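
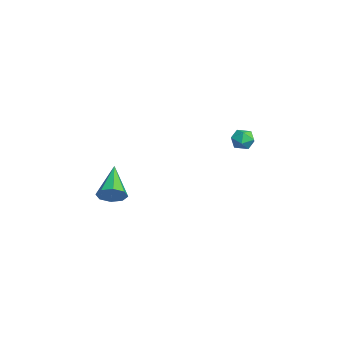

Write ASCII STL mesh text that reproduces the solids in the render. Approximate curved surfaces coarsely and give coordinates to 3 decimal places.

solid 
facet normal 0.816 -0.194 -0.545
outer loop
vertex 4.057 -2.522 -2.579
vertex 3.655 -3.066 -2.987
vertex 3.786 -2.291 -3.067
endloop
endfacet
facet normal 0.080 0.917 0.390
outer loop
vertex 4.057 -2.522 -2.579
vertex 3.786 -2.291 -3.067
vertex 1.925 -2.654 -1.833
endloop
endfacet
facet normal 0.816 -0.194 -0.545
outer loop
vertex 3.786 -2.291 -3.067
vertex 3.655 -3.066 -2.987
vertex 3.438 -2.514 -3.509
endloop
endfacet
facet normal -0.321 0.923 -0.213
outer loop
vertex 3.786 -2.291 -3.067
vertex 3.438 -2.514 -3.509
vertex 1.925 -2.654 -1.833
endloop
endfacet
facet normal 0.817 -0.193 -0.544
outer loop
vertex 3.438 -2.514 -3.509
vertex 3.655 -3.066 -2.987
vertex 3.218 -3.061 -3.645
endloop
endfacet
facet normal -0.690 0.423 -0.587
outer loop
vertex 3.438 -2.514 -3.509
vertex 3.218 -3.061 -3.645
vertex 1.925 -2.654 -1.833
endloop
endfacet
facet normal 0.817 -0.194 -0.544
outer loop
vertex 3.218 -3.061 -3.645
vertex 3.655 -3.066 -2.987
vertex 3.254 -3.61 -3.395
endloop
endfacet
facet normal -0.809 -0.287 -0.513
outer loop
vertex 3.218 -3.061 -3.645
vertex 3.254 -3.61 -3.395
vertex 1.925 -2.654 -1.833
endloop
endfacet
facet normal 0.816 -0.194 -0.544
outer loop
vertex 3.254 -3.61 -3.395
vertex 3.655 -3.066 -2.987
vertex 3.525 -3.841 -2.906
endloop
endfacet
facet normal -0.611 -0.791 -0.035
outer loop
vertex 3.254 -3.61 -3.395
vertex 3.525 -3.841 -2.906
vertex 1.925 -2.654 -1.833
endloop
endfacet
facet normal 0.816 -0.194 -0.544
outer loop
vertex 3.525 -3.841 -2.906
vertex 3.655 -3.066 -2.987
vertex 3.872 -3.618 -2.465
endloop
endfacet
facet normal -0.210 -0.796 0.568
outer loop
vertex 3.525 -3.841 -2.906
vertex 3.872 -3.618 -2.465
vertex 1.925 -2.654 -1.833
endloop
endfacet
facet normal 0.816 -0.194 -0.545
outer loop
vertex 3.872 -3.618 -2.465
vertex 3.655 -3.066 -2.987
vertex 4.093 -3.071 -2.329
endloop
endfacet
facet normal 0.158 -0.298 0.941
outer loop
vertex 3.872 -3.618 -2.465
vertex 4.093 -3.071 -2.329
vertex 1.925 -2.654 -1.833
endloop
endfacet
facet normal 0.816 -0.194 -0.545
outer loop
vertex 4.093 -3.071 -2.329
vertex 3.655 -3.066 -2.987
vertex 4.057 -2.522 -2.579
endloop
endfacet
facet normal 0.278 0.413 0.867
outer loop
vertex 4.093 -3.071 -2.329
vertex 4.057 -2.522 -2.579
vertex 1.925 -2.654 -1.833
endloop
endfacet
facet normal 0.460 0.805 -0.376
outer loop
vertex 2.469 3.963 -0.987
vertex 1.966 4.376 -0.718
vertex 2.54 4.226 -0.337
endloop
endfacet
facet normal 0.931 0.290 -0.219
outer loop
vertex 2.469 3.963 -0.987
vertex 2.54 4.226 -0.337
vertex 2.718 3.557 -0.467
endloop
endfacet
facet normal 0.753 -0.293 -0.589
outer loop
vertex 2.469 3.963 -0.987
vertex 2.718 3.557 -0.467
vertex 2.255 3.294 -0.928
endloop
endfacet
facet normal 0.172 -0.141 -0.975
outer loop
vertex 2.469 3.963 -0.987
vertex 2.255 3.294 -0.928
vertex 1.79 3.8 -1.083
endloop
endfacet
facet normal -0.010 0.537 -0.843
outer loop
vertex 2.469 3.963 -0.987
vertex 1.79 3.8 -1.083
vertex 1.966 4.376 -0.718
endloop
endfacet
facet normal 0.869 0.139 0.474
outer loop
vertex 2.718 3.557 -0.467
vertex 2.54 4.226 -0.337
vertex 2.37 3.72 0.123
endloop
endfacet
facet normal 0.106 0.969 0.221
outer loop
vertex 2.54 4.226 -0.337
vertex 1.966 4.376 -0.718
vertex 1.905 4.226 -0.032
endloop
endfacet
facet normal -0.653 0.538 -0.534
outer loop
vertex 1.966 4.376 -0.718
vertex 1.79 3.8 -1.083
vertex 1.442 3.963 -0.493
endloop
endfacet
facet normal -0.359 -0.559 -0.747
outer loop
vertex 1.79 3.8 -1.083
vertex 2.255 3.294 -0.928
vertex 1.62 3.294 -0.623
endloop
endfacet
facet normal 0.581 -0.805 -0.124
outer loop
vertex 2.255 3.294 -0.928
vertex 2.718 3.557 -0.467
vertex 2.194 3.144 -0.242
endloop
endfacet
facet normal -0.172 0.141 0.975
outer loop
vertex 1.691 3.557 0.027
vertex 2.37 3.72 0.123
vertex 1.905 4.226 -0.032
endloop
endfacet
facet normal -0.753 0.293 0.589
outer loop
vertex 1.691 3.557 0.027
vertex 1.905 4.226 -0.032
vertex 1.442 3.963 -0.493
endloop
endfacet
facet normal -0.931 -0.290 0.219
outer loop
vertex 1.691 3.557 0.027
vertex 1.442 3.963 -0.493
vertex 1.62 3.294 -0.623
endloop
endfacet
facet normal -0.460 -0.805 0.376
outer loop
vertex 1.691 3.557 0.027
vertex 1.62 3.294 -0.623
vertex 2.194 3.144 -0.242
endloop
endfacet
facet normal 0.010 -0.537 0.843
outer loop
vertex 1.691 3.557 0.027
vertex 2.194 3.144 -0.242
vertex 2.37 3.72 0.123
endloop
endfacet
facet normal 0.359 0.559 0.747
outer loop
vertex 1.905 4.226 -0.032
vertex 2.37 3.72 0.123
vertex 2.54 4.226 -0.337
endloop
endfacet
facet normal -0.581 0.805 0.124
outer loop
vertex 1.442 3.963 -0.493
vertex 1.905 4.226 -0.032
vertex 1.966 4.376 -0.718
endloop
endfacet
facet normal -0.869 -0.139 -0.474
outer loop
vertex 1.62 3.294 -0.623
vertex 1.442 3.963 -0.493
vertex 1.79 3.8 -1.083
endloop
endfacet
facet normal -0.106 -0.969 -0.221
outer loop
vertex 2.194 3.144 -0.242
vertex 1.62 3.294 -0.623
vertex 2.255 3.294 -0.928
endloop
endfacet
facet normal 0.653 -0.538 0.534
outer loop
vertex 2.37 3.72 0.123
vertex 2.194 3.144 -0.242
vertex 2.718 3.557 -0.467
endloop
endfacet

endsolid


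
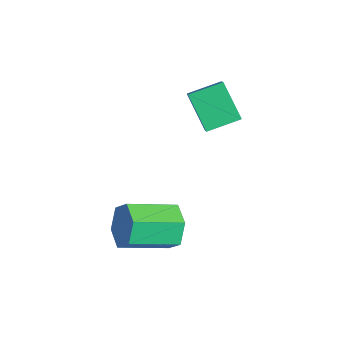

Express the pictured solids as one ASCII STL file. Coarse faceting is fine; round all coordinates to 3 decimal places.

solid 
facet normal 0.162 0.925 -0.343
outer loop
vertex 4.253 0.208 -0.9
vertex 3.924 0.549 -0.135
vertex 4.803 0.369 -0.206
endloop
endfacet
facet normal 0.775 -0.334 -0.537
outer loop
vertex 4.253 0.208 -0.9
vertex 4.803 0.369 -0.206
vertex 3.946 -1.55 -0.25
endloop
endfacet
facet normal 0.776 -0.334 -0.535
outer loop
vertex 3.946 -1.55 -0.25
vertex 4.803 0.369 -0.206
vertex 4.495 -1.389 0.445
endloop
endfacet
facet normal -0.162 -0.925 0.343
outer loop
vertex 3.946 -1.55 -0.25
vertex 4.495 -1.389 0.445
vertex 3.616 -1.209 0.515
endloop
endfacet
facet normal 0.162 0.925 -0.343
outer loop
vertex 4.803 0.369 -0.206
vertex 3.924 0.549 -0.135
vertex 4.473 0.71 0.559
endloop
endfacet
facet normal 0.916 -0.012 0.401
outer loop
vertex 4.803 0.369 -0.206
vertex 4.473 0.71 0.559
vertex 4.495 -1.389 0.445
endloop
endfacet
facet normal 0.917 -0.012 0.400
outer loop
vertex 4.495 -1.389 0.445
vertex 4.473 0.71 0.559
vertex 4.166 -1.048 1.21
endloop
endfacet
facet normal -0.162 -0.925 0.343
outer loop
vertex 4.495 -1.389 0.445
vertex 4.166 -1.048 1.21
vertex 3.616 -1.209 0.515
endloop
endfacet
facet normal 0.162 0.925 -0.343
outer loop
vertex 4.473 0.71 0.559
vertex 3.924 0.549 -0.135
vertex 3.594 0.89 0.63
endloop
endfacet
facet normal 0.142 0.322 0.936
outer loop
vertex 4.473 0.71 0.559
vertex 3.594 0.89 0.63
vertex 4.166 -1.048 1.21
endloop
endfacet
facet normal 0.140 0.322 0.936
outer loop
vertex 4.166 -1.048 1.21
vertex 3.594 0.89 0.63
vertex 3.287 -0.868 1.28
endloop
endfacet
facet normal -0.162 -0.925 0.343
outer loop
vertex 4.166 -1.048 1.21
vertex 3.287 -0.868 1.28
vertex 3.616 -1.209 0.515
endloop
endfacet
facet normal 0.162 0.925 -0.343
outer loop
vertex 3.594 0.89 0.63
vertex 3.924 0.549 -0.135
vertex 3.045 0.729 -0.065
endloop
endfacet
facet normal -0.776 0.334 0.536
outer loop
vertex 3.594 0.89 0.63
vertex 3.045 0.729 -0.065
vertex 3.287 -0.868 1.28
endloop
endfacet
facet normal -0.775 0.334 0.536
outer loop
vertex 3.287 -0.868 1.28
vertex 3.045 0.729 -0.065
vertex 2.737 -1.029 0.586
endloop
endfacet
facet normal -0.162 -0.925 0.343
outer loop
vertex 3.287 -0.868 1.28
vertex 2.737 -1.029 0.586
vertex 3.616 -1.209 0.515
endloop
endfacet
facet normal 0.162 0.925 -0.343
outer loop
vertex 3.045 0.729 -0.065
vertex 3.924 0.549 -0.135
vertex 3.374 0.388 -0.83
endloop
endfacet
facet normal -0.917 0.013 -0.400
outer loop
vertex 3.045 0.729 -0.065
vertex 3.374 0.388 -0.83
vertex 2.737 -1.029 0.586
endloop
endfacet
facet normal -0.916 0.012 -0.400
outer loop
vertex 2.737 -1.029 0.586
vertex 3.374 0.388 -0.83
vertex 3.067 -1.37 -0.179
endloop
endfacet
facet normal -0.162 -0.925 0.343
outer loop
vertex 2.737 -1.029 0.586
vertex 3.067 -1.37 -0.179
vertex 3.616 -1.209 0.515
endloop
endfacet
facet normal 0.162 0.925 -0.343
outer loop
vertex 3.374 0.388 -0.83
vertex 3.924 0.549 -0.135
vertex 4.253 0.208 -0.9
endloop
endfacet
facet normal -0.141 -0.322 -0.936
outer loop
vertex 3.374 0.388 -0.83
vertex 4.253 0.208 -0.9
vertex 3.067 -1.37 -0.179
endloop
endfacet
facet normal -0.141 -0.321 -0.936
outer loop
vertex 3.067 -1.37 -0.179
vertex 4.253 0.208 -0.9
vertex 3.946 -1.55 -0.25
endloop
endfacet
facet normal -0.162 -0.925 0.343
outer loop
vertex 3.067 -1.37 -0.179
vertex 3.946 -1.55 -0.25
vertex 3.616 -1.209 0.515
endloop
endfacet
facet normal -0.724 -0.064 0.687
outer loop
vertex 1.291 2.454 4.051
vertex 1.507 3.69 4.393
vertex 0.555 2.788 3.306
endloop
endfacet
facet normal -0.166 -0.951 -0.263
outer loop
vertex 1.713 2.89 2.207
vertex 1.291 2.454 4.051
vertex 0.555 2.788 3.306
endloop
endfacet
facet normal -0.724 -0.064 0.687
outer loop
vertex 0.555 2.788 3.306
vertex 1.507 3.69 4.393
vertex 0.77 4.024 3.648
endloop
endfacet
facet normal -0.670 0.304 -0.678
outer loop
vertex 0.77 4.024 3.648
vertex 1.713 2.89 2.207
vertex 0.555 2.788 3.306
endloop
endfacet
facet normal 0.670 -0.304 0.677
outer loop
vertex 1.291 2.454 4.051
vertex 2.665 3.792 3.294
vertex 1.507 3.69 4.393
endloop
endfacet
facet normal -0.165 -0.951 -0.263
outer loop
vertex 2.45 2.556 2.952
vertex 1.291 2.454 4.051
vertex 1.713 2.89 2.207
endloop
endfacet
facet normal 0.669 -0.304 0.678
outer loop
vertex 2.45 2.556 2.952
vertex 2.665 3.792 3.294
vertex 1.291 2.454 4.051
endloop
endfacet
facet normal 0.165 0.951 0.263
outer loop
vertex 1.507 3.69 4.393
vertex 2.665 3.792 3.294
vertex 0.77 4.024 3.648
endloop
endfacet
facet normal -0.669 0.304 -0.678
outer loop
vertex 1.929 4.126 2.549
vertex 1.713 2.89 2.207
vertex 0.77 4.024 3.648
endloop
endfacet
facet normal 0.165 0.951 0.263
outer loop
vertex 0.77 4.024 3.648
vertex 2.665 3.792 3.294
vertex 1.929 4.126 2.549
endloop
endfacet
facet normal 0.724 0.064 -0.687
outer loop
vertex 1.929 4.126 2.549
vertex 2.45 2.556 2.952
vertex 1.713 2.89 2.207
endloop
endfacet
facet normal 0.724 0.064 -0.687
outer loop
vertex 2.665 3.792 3.294
vertex 2.45 2.556 2.952
vertex 1.929 4.126 2.549
endloop
endfacet

endsolid


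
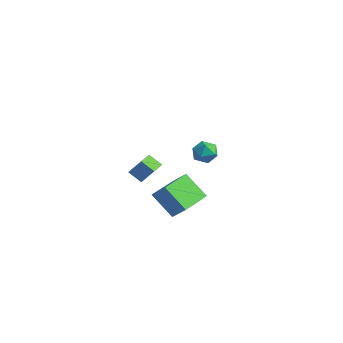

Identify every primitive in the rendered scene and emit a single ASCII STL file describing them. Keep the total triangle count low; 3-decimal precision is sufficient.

solid 
facet normal -0.507 -0.317 -0.801
outer loop
vertex 2.414 -4.509 0.032
vertex 1.974 -3.625 -0.039
vertex 3.064 -4.227 -0.491
endloop
endfacet
facet normal 0.445 -0.893 0.072
outer loop
vertex 3.626 -3.875 0.399
vertex 2.414 -4.509 0.032
vertex 3.064 -4.227 -0.491
endloop
endfacet
facet normal -0.507 -0.317 -0.802
outer loop
vertex 3.064 -4.227 -0.491
vertex 1.974 -3.625 -0.039
vertex 2.623 -3.343 -0.561
endloop
endfacet
facet normal 0.738 0.321 -0.593
outer loop
vertex 2.623 -3.343 -0.561
vertex 3.626 -3.875 0.399
vertex 3.064 -4.227 -0.491
endloop
endfacet
facet normal -0.739 -0.320 0.593
outer loop
vertex 2.414 -4.509 0.032
vertex 2.536 -3.273 0.851
vertex 1.974 -3.625 -0.039
endloop
endfacet
facet normal 0.445 -0.893 0.071
outer loop
vertex 2.977 -4.157 0.921
vertex 2.414 -4.509 0.032
vertex 3.626 -3.875 0.399
endloop
endfacet
facet normal -0.738 -0.321 0.594
outer loop
vertex 2.977 -4.157 0.921
vertex 2.536 -3.273 0.851
vertex 2.414 -4.509 0.032
endloop
endfacet
facet normal -0.445 0.892 -0.072
outer loop
vertex 1.974 -3.625 -0.039
vertex 2.536 -3.273 0.851
vertex 2.623 -3.343 -0.561
endloop
endfacet
facet normal 0.738 0.320 -0.594
outer loop
vertex 3.186 -2.991 0.328
vertex 3.626 -3.875 0.399
vertex 2.623 -3.343 -0.561
endloop
endfacet
facet normal -0.445 0.893 -0.072
outer loop
vertex 2.623 -3.343 -0.561
vertex 2.536 -3.273 0.851
vertex 3.186 -2.991 0.328
endloop
endfacet
facet normal 0.507 0.317 0.802
outer loop
vertex 3.186 -2.991 0.328
vertex 2.977 -4.157 0.921
vertex 3.626 -3.875 0.399
endloop
endfacet
facet normal 0.507 0.317 0.801
outer loop
vertex 2.536 -3.273 0.851
vertex 2.977 -4.157 0.921
vertex 3.186 -2.991 0.328
endloop
endfacet
facet normal 0.098 0.995 0.014
outer loop
vertex -0.508 4.095 -3.366
vertex -1.259 4.165 -3.073
vertex -0.632 4.096 -2.566
endloop
endfacet
facet normal 0.729 0.675 0.112
outer loop
vertex -0.508 4.095 -3.366
vertex -0.632 4.096 -2.566
vertex -0.102 3.578 -2.893
endloop
endfacet
facet normal 0.854 0.256 -0.453
outer loop
vertex -0.508 4.095 -3.366
vertex -0.102 3.578 -2.893
vertex -0.402 3.327 -3.601
endloop
endfacet
facet normal 0.302 0.317 -0.899
outer loop
vertex -0.508 4.095 -3.366
vertex -0.402 3.327 -3.601
vertex -1.117 3.69 -3.713
endloop
endfacet
facet normal -0.166 0.774 -0.611
outer loop
vertex -0.508 4.095 -3.366
vertex -1.117 3.69 -3.713
vertex -1.259 4.165 -3.073
endloop
endfacet
facet normal 0.677 0.258 0.689
outer loop
vertex -0.102 3.578 -2.893
vertex -0.632 4.096 -2.566
vertex -0.603 3.33 -2.307
endloop
endfacet
facet normal -0.343 0.776 0.529
outer loop
vertex -0.632 4.096 -2.566
vertex -1.259 4.165 -3.073
vertex -1.318 3.693 -2.419
endloop
endfacet
facet normal -0.770 0.418 -0.481
outer loop
vertex -1.259 4.165 -3.073
vertex -1.117 3.69 -3.713
vertex -1.618 3.442 -3.127
endloop
endfacet
facet normal -0.015 -0.321 -0.947
outer loop
vertex -1.117 3.69 -3.713
vertex -0.402 3.327 -3.601
vertex -1.088 2.924 -3.454
endloop
endfacet
facet normal 0.880 -0.420 -0.224
outer loop
vertex -0.402 3.327 -3.601
vertex -0.102 3.578 -2.893
vertex -0.461 2.855 -2.947
endloop
endfacet
facet normal -0.302 -0.317 0.899
outer loop
vertex -1.212 2.925 -2.654
vertex -0.603 3.33 -2.307
vertex -1.318 3.693 -2.419
endloop
endfacet
facet normal -0.854 -0.256 0.453
outer loop
vertex -1.212 2.925 -2.654
vertex -1.318 3.693 -2.419
vertex -1.618 3.442 -3.127
endloop
endfacet
facet normal -0.729 -0.675 -0.112
outer loop
vertex -1.212 2.925 -2.654
vertex -1.618 3.442 -3.127
vertex -1.088 2.924 -3.454
endloop
endfacet
facet normal -0.098 -0.995 -0.014
outer loop
vertex -1.212 2.925 -2.654
vertex -1.088 2.924 -3.454
vertex -0.461 2.855 -2.947
endloop
endfacet
facet normal 0.166 -0.774 0.611
outer loop
vertex -1.212 2.925 -2.654
vertex -0.461 2.855 -2.947
vertex -0.603 3.33 -2.307
endloop
endfacet
facet normal 0.015 0.321 0.947
outer loop
vertex -1.318 3.693 -2.419
vertex -0.603 3.33 -2.307
vertex -0.632 4.096 -2.566
endloop
endfacet
facet normal -0.880 0.420 0.224
outer loop
vertex -1.618 3.442 -3.127
vertex -1.318 3.693 -2.419
vertex -1.259 4.165 -3.073
endloop
endfacet
facet normal -0.677 -0.258 -0.689
outer loop
vertex -1.088 2.924 -3.454
vertex -1.618 3.442 -3.127
vertex -1.117 3.69 -3.713
endloop
endfacet
facet normal 0.343 -0.776 -0.529
outer loop
vertex -0.461 2.855 -2.947
vertex -1.088 2.924 -3.454
vertex -0.402 3.327 -3.601
endloop
endfacet
facet normal 0.770 -0.418 0.481
outer loop
vertex -0.603 3.33 -2.307
vertex -0.461 2.855 -2.947
vertex -0.102 3.578 -2.893
endloop
endfacet
facet normal -0.690 -0.142 -0.710
outer loop
vertex 0.828 -1.683 -3.483
vertex 0.374 0.161 -3.411
vertex 2.044 -1.334 -4.735
endloop
endfacet
facet normal 0.239 -0.970 -0.038
outer loop
vertex 2.886 -1.161 -3.869
vertex 0.828 -1.683 -3.483
vertex 2.044 -1.334 -4.735
endloop
endfacet
facet normal -0.690 -0.142 -0.710
outer loop
vertex 2.044 -1.334 -4.735
vertex 0.374 0.161 -3.411
vertex 1.59 0.509 -4.663
endloop
endfacet
facet normal 0.683 0.196 -0.703
outer loop
vertex 1.59 0.509 -4.663
vertex 2.886 -1.161 -3.869
vertex 2.044 -1.334 -4.735
endloop
endfacet
facet normal -0.683 -0.196 0.703
outer loop
vertex 0.828 -1.683 -3.483
vertex 1.216 0.334 -2.545
vertex 0.374 0.161 -3.411
endloop
endfacet
facet normal 0.239 -0.970 -0.037
outer loop
vertex 1.67 -1.509 -2.617
vertex 0.828 -1.683 -3.483
vertex 2.886 -1.161 -3.869
endloop
endfacet
facet normal -0.683 -0.196 0.704
outer loop
vertex 1.67 -1.509 -2.617
vertex 1.216 0.334 -2.545
vertex 0.828 -1.683 -3.483
endloop
endfacet
facet normal -0.239 0.970 0.038
outer loop
vertex 0.374 0.161 -3.411
vertex 1.216 0.334 -2.545
vertex 1.59 0.509 -4.663
endloop
endfacet
facet normal 0.683 0.196 -0.704
outer loop
vertex 2.432 0.683 -3.797
vertex 2.886 -1.161 -3.869
vertex 1.59 0.509 -4.663
endloop
endfacet
facet normal -0.239 0.970 0.038
outer loop
vertex 1.59 0.509 -4.663
vertex 1.216 0.334 -2.545
vertex 2.432 0.683 -3.797
endloop
endfacet
facet normal 0.690 0.142 0.710
outer loop
vertex 2.432 0.683 -3.797
vertex 1.67 -1.509 -2.617
vertex 2.886 -1.161 -3.869
endloop
endfacet
facet normal 0.690 0.142 0.710
outer loop
vertex 1.216 0.334 -2.545
vertex 1.67 -1.509 -2.617
vertex 2.432 0.683 -3.797
endloop
endfacet

endsolid


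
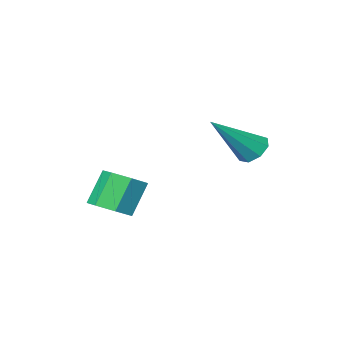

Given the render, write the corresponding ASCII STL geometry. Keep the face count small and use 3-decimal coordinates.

solid 
facet normal 0.476 0.125 -0.870
outer loop
vertex 2.439 0.877 -3.188
vertex 1.765 0.641 -3.591
vertex 1.986 1.397 -3.361
endloop
endfacet
facet normal 0.606 0.670 0.428
outer loop
vertex 2.439 0.877 -3.188
vertex 1.986 1.397 -3.361
vertex 1.749 0.694 -1.926
endloop
endfacet
facet normal 0.605 0.671 0.429
outer loop
vertex 1.749 0.694 -1.926
vertex 1.986 1.397 -3.361
vertex 1.295 1.214 -2.099
endloop
endfacet
facet normal -0.476 -0.126 0.870
outer loop
vertex 1.749 0.694 -1.926
vertex 1.295 1.214 -2.099
vertex 1.075 0.459 -2.329
endloop
endfacet
facet normal 0.476 0.126 -0.870
outer loop
vertex 1.986 1.397 -3.361
vertex 1.765 0.641 -3.591
vertex 1.366 1.348 -3.707
endloop
endfacet
facet normal -0.121 0.990 0.077
outer loop
vertex 1.986 1.397 -3.361
vertex 1.366 1.348 -3.707
vertex 1.295 1.214 -2.099
endloop
endfacet
facet normal -0.121 0.990 0.077
outer loop
vertex 1.295 1.214 -2.099
vertex 1.366 1.348 -3.707
vertex 0.675 1.165 -2.445
endloop
endfacet
facet normal -0.476 -0.127 0.870
outer loop
vertex 1.295 1.214 -2.099
vertex 0.675 1.165 -2.445
vertex 1.075 0.459 -2.329
endloop
endfacet
facet normal 0.477 0.126 -0.870
outer loop
vertex 1.366 1.348 -3.707
vertex 1.765 0.641 -3.591
vertex 1.047 0.767 -3.966
endloop
endfacet
facet normal -0.756 0.563 -0.332
outer loop
vertex 1.366 1.348 -3.707
vertex 1.047 0.767 -3.966
vertex 0.675 1.165 -2.445
endloop
endfacet
facet normal -0.756 0.563 -0.332
outer loop
vertex 0.675 1.165 -2.445
vertex 1.047 0.767 -3.966
vertex 0.356 0.584 -2.704
endloop
endfacet
facet normal -0.476 -0.127 0.870
outer loop
vertex 0.675 1.165 -2.445
vertex 0.356 0.584 -2.704
vertex 1.075 0.459 -2.329
endloop
endfacet
facet normal 0.477 0.126 -0.870
outer loop
vertex 1.047 0.767 -3.966
vertex 1.765 0.641 -3.591
vertex 1.269 0.091 -3.942
endloop
endfacet
facet normal -0.822 -0.287 -0.492
outer loop
vertex 1.047 0.767 -3.966
vertex 1.269 0.091 -3.942
vertex 0.356 0.584 -2.704
endloop
endfacet
facet normal -0.822 -0.287 -0.492
outer loop
vertex 0.356 0.584 -2.704
vertex 1.269 0.091 -3.942
vertex 0.578 -0.091 -2.681
endloop
endfacet
facet normal -0.476 -0.127 0.870
outer loop
vertex 0.356 0.584 -2.704
vertex 0.578 -0.091 -2.681
vertex 1.075 0.459 -2.329
endloop
endfacet
facet normal 0.476 0.126 -0.870
outer loop
vertex 1.269 0.091 -3.942
vertex 1.765 0.641 -3.591
vertex 1.865 -0.17 -3.654
endloop
endfacet
facet normal -0.268 -0.922 -0.280
outer loop
vertex 1.269 0.091 -3.942
vertex 1.865 -0.17 -3.654
vertex 0.578 -0.091 -2.681
endloop
endfacet
facet normal -0.269 -0.921 -0.281
outer loop
vertex 0.578 -0.091 -2.681
vertex 1.865 -0.17 -3.654
vertex 1.174 -0.353 -2.392
endloop
endfacet
facet normal -0.477 -0.126 0.870
outer loop
vertex 0.578 -0.091 -2.681
vertex 1.174 -0.353 -2.392
vertex 1.075 0.459 -2.329
endloop
endfacet
facet normal 0.476 0.126 -0.870
outer loop
vertex 1.865 -0.17 -3.654
vertex 1.765 0.641 -3.591
vertex 2.386 0.179 -3.318
endloop
endfacet
facet normal 0.486 -0.862 0.141
outer loop
vertex 1.865 -0.17 -3.654
vertex 2.386 0.179 -3.318
vertex 1.174 -0.353 -2.392
endloop
endfacet
facet normal 0.487 -0.862 0.143
outer loop
vertex 1.174 -0.353 -2.392
vertex 2.386 0.179 -3.318
vertex 1.695 -0.003 -2.057
endloop
endfacet
facet normal -0.476 -0.126 0.871
outer loop
vertex 1.174 -0.353 -2.392
vertex 1.695 -0.003 -2.057
vertex 1.075 0.459 -2.329
endloop
endfacet
facet normal 0.476 0.126 -0.870
outer loop
vertex 2.386 0.179 -3.318
vertex 1.765 0.641 -3.591
vertex 2.439 0.877 -3.188
endloop
endfacet
facet normal 0.876 -0.152 0.458
outer loop
vertex 2.386 0.179 -3.318
vertex 2.439 0.877 -3.188
vertex 1.695 -0.003 -2.057
endloop
endfacet
facet normal 0.876 -0.154 0.457
outer loop
vertex 1.695 -0.003 -2.057
vertex 2.439 0.877 -3.188
vertex 1.749 0.694 -1.926
endloop
endfacet
facet normal -0.476 -0.127 0.870
outer loop
vertex 1.695 -0.003 -2.057
vertex 1.749 0.694 -1.926
vertex 1.075 0.459 -2.329
endloop
endfacet
facet normal -0.734 0.066 -0.675
outer loop
vertex -2.123 2.238 -1.614
vertex -2.548 2.4 -1.136
vertex -2.148 2.737 -1.538
endloop
endfacet
facet normal 0.854 0.120 -0.507
outer loop
vertex -2.123 2.238 -1.614
vertex -2.148 2.737 -1.538
vertex -0.992 2.26 0.296
endloop
endfacet
facet normal -0.734 0.065 -0.676
outer loop
vertex -2.148 2.737 -1.538
vertex -2.548 2.4 -1.136
vertex -2.408 3.038 -1.227
endloop
endfacet
facet normal 0.629 0.751 -0.201
outer loop
vertex -2.148 2.737 -1.538
vertex -2.408 3.038 -1.227
vertex -0.992 2.26 0.296
endloop
endfacet
facet normal -0.735 0.065 -0.675
outer loop
vertex -2.408 3.038 -1.227
vertex -2.548 2.4 -1.136
vertex -2.75 2.965 -0.862
endloop
endfacet
facet normal 0.155 0.931 0.331
outer loop
vertex -2.408 3.038 -1.227
vertex -2.75 2.965 -0.862
vertex -0.992 2.26 0.296
endloop
endfacet
facet normal -0.734 0.066 -0.676
outer loop
vertex -2.75 2.965 -0.862
vertex -2.548 2.4 -1.136
vertex -2.974 2.561 -0.658
endloop
endfacet
facet normal -0.291 0.555 0.779
outer loop
vertex -2.75 2.965 -0.862
vertex -2.974 2.561 -0.658
vertex -0.992 2.26 0.296
endloop
endfacet
facet normal -0.734 0.065 -0.676
outer loop
vertex -2.974 2.561 -0.658
vertex -2.548 2.4 -1.136
vertex -2.948 2.062 -0.734
endloop
endfacet
facet normal -0.448 -0.157 0.880
outer loop
vertex -2.974 2.561 -0.658
vertex -2.948 2.062 -0.734
vertex -0.992 2.26 0.296
endloop
endfacet
facet normal -0.735 0.067 -0.675
outer loop
vertex -2.948 2.062 -0.734
vertex -2.548 2.4 -1.136
vertex -2.689 1.761 -1.046
endloop
endfacet
facet normal -0.223 -0.787 0.575
outer loop
vertex -2.948 2.062 -0.734
vertex -2.689 1.761 -1.046
vertex -0.992 2.26 0.296
endloop
endfacet
facet normal -0.734 0.067 -0.676
outer loop
vertex -2.689 1.761 -1.046
vertex -2.548 2.4 -1.136
vertex -2.347 1.834 -1.41
endloop
endfacet
facet normal 0.251 -0.967 0.042
outer loop
vertex -2.689 1.761 -1.046
vertex -2.347 1.834 -1.41
vertex -0.992 2.26 0.296
endloop
endfacet
facet normal -0.734 0.066 -0.675
outer loop
vertex -2.347 1.834 -1.41
vertex -2.548 2.4 -1.136
vertex -2.123 2.238 -1.614
endloop
endfacet
facet normal 0.697 -0.591 -0.406
outer loop
vertex -2.347 1.834 -1.41
vertex -2.123 2.238 -1.614
vertex -0.992 2.26 0.296
endloop
endfacet

endsolid


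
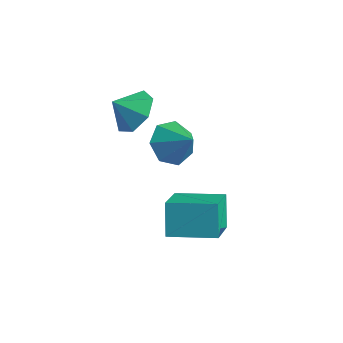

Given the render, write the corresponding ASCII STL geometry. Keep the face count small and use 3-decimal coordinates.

solid 
facet normal -0.835 -0.539 -0.109
outer loop
vertex 3.374 -1.171 -2.855
vertex 2.856 -0.601 -1.699
vertex 2.627 0.19 -3.861
endloop
endfacet
facet normal 0.373 -0.410 -0.832
outer loop
vertex 4.164 1.181 -3.661
vertex 3.374 -1.171 -2.855
vertex 2.627 0.19 -3.861
endloop
endfacet
facet normal -0.835 -0.539 -0.109
outer loop
vertex 2.627 0.19 -3.861
vertex 2.856 -0.601 -1.699
vertex 2.109 0.76 -2.705
endloop
endfacet
facet normal -0.404 0.736 -0.544
outer loop
vertex 2.109 0.76 -2.705
vertex 4.164 1.181 -3.661
vertex 2.627 0.19 -3.861
endloop
endfacet
facet normal 0.404 -0.736 0.544
outer loop
vertex 3.374 -1.171 -2.855
vertex 4.393 0.39 -1.499
vertex 2.856 -0.601 -1.699
endloop
endfacet
facet normal 0.373 -0.410 -0.832
outer loop
vertex 4.911 -0.18 -2.655
vertex 3.374 -1.171 -2.855
vertex 4.164 1.181 -3.661
endloop
endfacet
facet normal 0.404 -0.736 0.544
outer loop
vertex 4.911 -0.18 -2.655
vertex 4.393 0.39 -1.499
vertex 3.374 -1.171 -2.855
endloop
endfacet
facet normal -0.373 0.410 0.832
outer loop
vertex 2.856 -0.601 -1.699
vertex 4.393 0.39 -1.499
vertex 2.109 0.76 -2.705
endloop
endfacet
facet normal -0.404 0.736 -0.544
outer loop
vertex 3.646 1.751 -2.505
vertex 4.164 1.181 -3.661
vertex 2.109 0.76 -2.705
endloop
endfacet
facet normal -0.373 0.410 0.832
outer loop
vertex 2.109 0.76 -2.705
vertex 4.393 0.39 -1.499
vertex 3.646 1.751 -2.505
endloop
endfacet
facet normal 0.835 0.539 0.109
outer loop
vertex 3.646 1.751 -2.505
vertex 4.911 -0.18 -2.655
vertex 4.164 1.181 -3.661
endloop
endfacet
facet normal 0.835 0.539 0.109
outer loop
vertex 4.393 0.39 -1.499
vertex 4.911 -0.18 -2.655
vertex 3.646 1.751 -2.505
endloop
endfacet
facet normal -0.758 0.023 -0.651
outer loop
vertex 1.258 2.731 -2.358
vertex 0.714 2.216 -1.743
vertex 0.802 3.18 -1.811
endloop
endfacet
facet normal 0.715 0.699 0.022
outer loop
vertex 1.258 2.731 -2.358
vertex 0.802 3.18 -1.811
vertex 1.746 2.184 -0.857
endloop
endfacet
facet normal -0.759 0.023 -0.651
outer loop
vertex 0.802 3.18 -1.811
vertex 0.714 2.216 -1.743
vertex 0.28 2.902 -1.212
endloop
endfacet
facet normal 0.243 0.781 0.575
outer loop
vertex 0.802 3.18 -1.811
vertex 0.28 2.902 -1.212
vertex 1.746 2.184 -0.857
endloop
endfacet
facet normal -0.759 0.023 -0.651
outer loop
vertex 0.28 2.902 -1.212
vertex 0.714 2.216 -1.743
vertex 0.084 2.108 -1.012
endloop
endfacet
facet normal -0.102 0.267 0.958
outer loop
vertex 0.28 2.902 -1.212
vertex 0.084 2.108 -1.012
vertex 1.746 2.184 -0.857
endloop
endfacet
facet normal -0.759 0.023 -0.651
outer loop
vertex 0.084 2.108 -1.012
vertex 0.714 2.216 -1.743
vertex 0.363 1.395 -1.363
endloop
endfacet
facet normal -0.062 -0.460 0.886
outer loop
vertex 0.084 2.108 -1.012
vertex 0.363 1.395 -1.363
vertex 1.746 2.184 -0.857
endloop
endfacet
facet normal -0.759 0.023 -0.651
outer loop
vertex 0.363 1.395 -1.363
vertex 0.714 2.216 -1.743
vertex 0.906 1.3 -1.999
endloop
endfacet
facet normal 0.333 -0.848 0.411
outer loop
vertex 0.363 1.395 -1.363
vertex 0.906 1.3 -1.999
vertex 1.746 2.184 -0.857
endloop
endfacet
facet normal -0.759 0.023 -0.651
outer loop
vertex 0.906 1.3 -1.999
vertex 0.714 2.216 -1.743
vertex 1.304 1.895 -2.442
endloop
endfacet
facet normal 0.787 -0.607 -0.109
outer loop
vertex 0.906 1.3 -1.999
vertex 1.304 1.895 -2.442
vertex 1.746 2.184 -0.857
endloop
endfacet
facet normal -0.759 0.024 -0.651
outer loop
vertex 1.304 1.895 -2.442
vertex 0.714 2.216 -1.743
vertex 1.258 2.731 -2.358
endloop
endfacet
facet normal 0.956 0.081 -0.281
outer loop
vertex 1.304 1.895 -2.442
vertex 1.258 2.731 -2.358
vertex 1.746 2.184 -0.857
endloop
endfacet
facet normal 0.464 0.576 -0.673
outer loop
vertex 0.433 0.457 0.035
vertex -0.172 1.208 0.26
vertex 0.702 0.976 0.664
endloop
endfacet
facet normal 0.339 -0.792 0.508
outer loop
vertex 0.433 0.457 0.035
vertex 0.702 0.976 0.664
vertex -0.668 0.592 0.98
endloop
endfacet
facet normal 0.464 0.575 -0.674
outer loop
vertex 0.702 0.976 0.664
vertex -0.172 1.208 0.26
vertex 0.313 1.67 0.988
endloop
endfacet
facet normal 0.287 -0.268 0.920
outer loop
vertex 0.702 0.976 0.664
vertex 0.313 1.67 0.988
vertex -0.668 0.592 0.98
endloop
endfacet
facet normal 0.464 0.575 -0.674
outer loop
vertex 0.313 1.67 0.988
vertex -0.172 1.208 0.26
vertex -0.441 2.016 0.764
endloop
endfacet
facet normal -0.204 0.179 0.963
outer loop
vertex 0.313 1.67 0.988
vertex -0.441 2.016 0.764
vertex -0.668 0.592 0.98
endloop
endfacet
facet normal 0.464 0.575 -0.674
outer loop
vertex -0.441 2.016 0.764
vertex -0.172 1.208 0.26
vertex -0.992 1.753 0.16
endloop
endfacet
facet normal -0.766 0.214 0.606
outer loop
vertex -0.441 2.016 0.764
vertex -0.992 1.753 0.16
vertex -0.668 0.592 0.98
endloop
endfacet
facet normal 0.464 0.575 -0.674
outer loop
vertex -0.992 1.753 0.16
vertex -0.172 1.208 0.26
vertex -0.925 1.079 -0.369
endloop
endfacet
facet normal -0.975 -0.189 0.117
outer loop
vertex -0.992 1.753 0.16
vertex -0.925 1.079 -0.369
vertex -0.668 0.592 0.98
endloop
endfacet
facet normal 0.464 0.576 -0.673
outer loop
vertex -0.925 1.079 -0.369
vertex -0.172 1.208 0.26
vertex -0.291 0.503 -0.425
endloop
endfacet
facet normal -0.673 -0.727 -0.134
outer loop
vertex -0.925 1.079 -0.369
vertex -0.291 0.503 -0.425
vertex -0.668 0.592 0.98
endloop
endfacet
facet normal 0.464 0.576 -0.673
outer loop
vertex -0.291 0.503 -0.425
vertex -0.172 1.208 0.26
vertex 0.433 0.457 0.035
endloop
endfacet
facet normal -0.088 -0.995 0.039
outer loop
vertex -0.291 0.503 -0.425
vertex 0.433 0.457 0.035
vertex -0.668 0.592 0.98
endloop
endfacet

endsolid


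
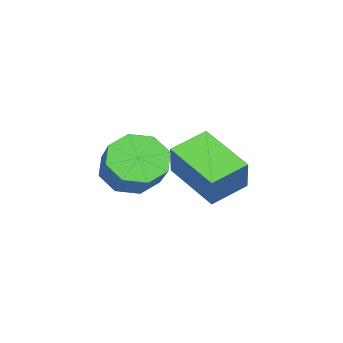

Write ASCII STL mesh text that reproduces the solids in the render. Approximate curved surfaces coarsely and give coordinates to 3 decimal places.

solid 
facet normal -0.569 -0.150 -0.808
outer loop
vertex -3.367 2.613 -1.573
vertex -2.431 4.206 -2.529
vertex -2.383 1.719 -2.1
endloop
endfacet
facet normal -0.450 -0.766 0.459
outer loop
vertex -1.489 1.954 -0.831
vertex -3.367 2.613 -1.573
vertex -2.383 1.719 -2.1
endloop
endfacet
facet normal -0.570 -0.150 -0.808
outer loop
vertex -2.383 1.719 -2.1
vertex -2.431 4.206 -2.529
vertex -1.447 3.311 -3.056
endloop
endfacet
facet normal 0.688 -0.626 -0.369
outer loop
vertex -1.447 3.311 -3.056
vertex -1.489 1.954 -0.831
vertex -2.383 1.719 -2.1
endloop
endfacet
facet normal -0.688 0.625 0.369
outer loop
vertex -3.367 2.613 -1.573
vertex -1.537 4.441 -1.26
vertex -2.431 4.206 -2.529
endloop
endfacet
facet normal -0.450 -0.766 0.460
outer loop
vertex -2.473 2.849 -0.304
vertex -3.367 2.613 -1.573
vertex -1.489 1.954 -0.831
endloop
endfacet
facet normal -0.688 0.626 0.368
outer loop
vertex -2.473 2.849 -0.304
vertex -1.537 4.441 -1.26
vertex -3.367 2.613 -1.573
endloop
endfacet
facet normal 0.450 0.766 -0.459
outer loop
vertex -2.431 4.206 -2.529
vertex -1.537 4.441 -1.26
vertex -1.447 3.311 -3.056
endloop
endfacet
facet normal 0.688 -0.625 -0.368
outer loop
vertex -0.553 3.547 -1.787
vertex -1.489 1.954 -0.831
vertex -1.447 3.311 -3.056
endloop
endfacet
facet normal 0.450 0.766 -0.459
outer loop
vertex -1.447 3.311 -3.056
vertex -1.537 4.441 -1.26
vertex -0.553 3.547 -1.787
endloop
endfacet
facet normal 0.570 0.150 0.808
outer loop
vertex -0.553 3.547 -1.787
vertex -2.473 2.849 -0.304
vertex -1.489 1.954 -0.831
endloop
endfacet
facet normal 0.569 0.150 0.808
outer loop
vertex -1.537 4.441 -1.26
vertex -2.473 2.849 -0.304
vertex -0.553 3.547 -1.787
endloop
endfacet
facet normal -0.682 -0.385 -0.622
outer loop
vertex 0.538 1.604 -2.013
vertex 0.072 1.155 -1.224
vertex -0.011 2.057 -1.692
endloop
endfacet
facet normal 0.202 0.717 -0.667
outer loop
vertex 0.538 1.604 -2.013
vertex -0.011 2.057 -1.692
vertex 1.513 2.155 -1.124
endloop
endfacet
facet normal 0.202 0.717 -0.667
outer loop
vertex 1.513 2.155 -1.124
vertex -0.011 2.057 -1.692
vertex 0.964 2.608 -0.803
endloop
endfacet
facet normal 0.682 0.385 0.622
outer loop
vertex 1.513 2.155 -1.124
vertex 0.964 2.608 -0.803
vertex 1.048 1.705 -0.336
endloop
endfacet
facet normal -0.682 -0.385 -0.622
outer loop
vertex -0.011 2.057 -1.692
vertex 0.072 1.155 -1.224
vertex -0.511 1.982 -1.097
endloop
endfacet
facet normal -0.353 0.918 -0.181
outer loop
vertex -0.011 2.057 -1.692
vertex -0.511 1.982 -1.097
vertex 0.964 2.608 -0.803
endloop
endfacet
facet normal -0.353 0.918 -0.181
outer loop
vertex 0.964 2.608 -0.803
vertex -0.511 1.982 -1.097
vertex 0.464 2.533 -0.208
endloop
endfacet
facet normal 0.682 0.385 0.622
outer loop
vertex 0.964 2.608 -0.803
vertex 0.464 2.533 -0.208
vertex 1.048 1.705 -0.336
endloop
endfacet
facet normal -0.682 -0.385 -0.622
outer loop
vertex -0.511 1.982 -1.097
vertex 0.072 1.155 -1.224
vertex -0.669 1.422 -0.577
endloop
endfacet
facet normal -0.703 0.580 0.411
outer loop
vertex -0.511 1.982 -1.097
vertex -0.669 1.422 -0.577
vertex 0.464 2.533 -0.208
endloop
endfacet
facet normal -0.703 0.580 0.411
outer loop
vertex 0.464 2.533 -0.208
vertex -0.669 1.422 -0.577
vertex 0.306 1.973 0.312
endloop
endfacet
facet normal 0.682 0.385 0.622
outer loop
vertex 0.464 2.533 -0.208
vertex 0.306 1.973 0.312
vertex 1.048 1.705 -0.336
endloop
endfacet
facet normal -0.682 -0.385 -0.622
outer loop
vertex -0.669 1.422 -0.577
vertex 0.072 1.155 -1.224
vertex -0.393 0.705 -0.436
endloop
endfacet
facet normal -0.640 -0.097 0.762
outer loop
vertex -0.669 1.422 -0.577
vertex -0.393 0.705 -0.436
vertex 0.306 1.973 0.312
endloop
endfacet
facet normal -0.640 -0.097 0.762
outer loop
vertex 0.306 1.973 0.312
vertex -0.393 0.705 -0.436
vertex 0.582 1.256 0.453
endloop
endfacet
facet normal 0.682 0.385 0.622
outer loop
vertex 0.306 1.973 0.312
vertex 0.582 1.256 0.453
vertex 1.048 1.705 -0.336
endloop
endfacet
facet normal -0.682 -0.385 -0.622
outer loop
vertex -0.393 0.705 -0.436
vertex 0.072 1.155 -1.224
vertex 0.156 0.252 -0.757
endloop
endfacet
facet normal -0.202 -0.717 0.667
outer loop
vertex -0.393 0.705 -0.436
vertex 0.156 0.252 -0.757
vertex 0.582 1.256 0.453
endloop
endfacet
facet normal -0.202 -0.717 0.667
outer loop
vertex 0.582 1.256 0.453
vertex 0.156 0.252 -0.757
vertex 1.131 0.803 0.132
endloop
endfacet
facet normal 0.682 0.385 0.622
outer loop
vertex 0.582 1.256 0.453
vertex 1.131 0.803 0.132
vertex 1.048 1.705 -0.336
endloop
endfacet
facet normal -0.682 -0.385 -0.622
outer loop
vertex 0.156 0.252 -0.757
vertex 0.072 1.155 -1.224
vertex 0.656 0.327 -1.352
endloop
endfacet
facet normal 0.353 -0.918 0.181
outer loop
vertex 0.156 0.252 -0.757
vertex 0.656 0.327 -1.352
vertex 1.131 0.803 0.132
endloop
endfacet
facet normal 0.353 -0.918 0.181
outer loop
vertex 1.131 0.803 0.132
vertex 0.656 0.327 -1.352
vertex 1.631 0.878 -0.463
endloop
endfacet
facet normal 0.682 0.385 0.622
outer loop
vertex 1.131 0.803 0.132
vertex 1.631 0.878 -0.463
vertex 1.048 1.705 -0.336
endloop
endfacet
facet normal -0.682 -0.385 -0.622
outer loop
vertex 0.656 0.327 -1.352
vertex 0.072 1.155 -1.224
vertex 0.814 0.887 -1.872
endloop
endfacet
facet normal 0.703 -0.580 -0.411
outer loop
vertex 0.656 0.327 -1.352
vertex 0.814 0.887 -1.872
vertex 1.631 0.878 -0.463
endloop
endfacet
facet normal 0.703 -0.580 -0.411
outer loop
vertex 1.631 0.878 -0.463
vertex 0.814 0.887 -1.872
vertex 1.789 1.438 -0.983
endloop
endfacet
facet normal 0.682 0.385 0.622
outer loop
vertex 1.631 0.878 -0.463
vertex 1.789 1.438 -0.983
vertex 1.048 1.705 -0.336
endloop
endfacet
facet normal -0.682 -0.385 -0.622
outer loop
vertex 0.814 0.887 -1.872
vertex 0.072 1.155 -1.224
vertex 0.538 1.604 -2.013
endloop
endfacet
facet normal 0.640 0.097 -0.762
outer loop
vertex 0.814 0.887 -1.872
vertex 0.538 1.604 -2.013
vertex 1.789 1.438 -0.983
endloop
endfacet
facet normal 0.640 0.097 -0.762
outer loop
vertex 1.789 1.438 -0.983
vertex 0.538 1.604 -2.013
vertex 1.513 2.155 -1.124
endloop
endfacet
facet normal 0.682 0.385 0.622
outer loop
vertex 1.789 1.438 -0.983
vertex 1.513 2.155 -1.124
vertex 1.048 1.705 -0.336
endloop
endfacet

endsolid


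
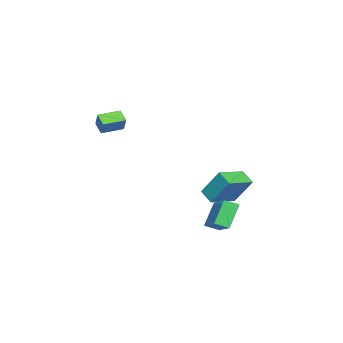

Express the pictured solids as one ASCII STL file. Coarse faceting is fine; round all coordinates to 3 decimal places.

solid 
facet normal -0.660 0.743 0.116
outer loop
vertex 1.392 -2.932 3.747
vertex 1.925 -2.591 4.597
vertex 1.878 -2.421 3.237
endloop
endfacet
facet normal -0.503 -0.322 -0.802
outer loop
vertex 2.755 -3.409 3.083
vertex 1.392 -2.932 3.747
vertex 1.878 -2.421 3.237
endloop
endfacet
facet normal -0.660 0.743 0.116
outer loop
vertex 1.878 -2.421 3.237
vertex 1.925 -2.591 4.597
vertex 2.411 -2.08 4.087
endloop
endfacet
facet normal 0.559 0.587 -0.586
outer loop
vertex 2.411 -2.08 4.087
vertex 2.755 -3.409 3.083
vertex 1.878 -2.421 3.237
endloop
endfacet
facet normal -0.559 -0.587 0.586
outer loop
vertex 1.392 -2.932 3.747
vertex 2.802 -3.579 4.443
vertex 1.925 -2.591 4.597
endloop
endfacet
facet normal -0.503 -0.322 -0.802
outer loop
vertex 2.269 -3.92 3.593
vertex 1.392 -2.932 3.747
vertex 2.755 -3.409 3.083
endloop
endfacet
facet normal -0.559 -0.587 0.586
outer loop
vertex 2.269 -3.92 3.593
vertex 2.802 -3.579 4.443
vertex 1.392 -2.932 3.747
endloop
endfacet
facet normal 0.503 0.322 0.802
outer loop
vertex 1.925 -2.591 4.597
vertex 2.802 -3.579 4.443
vertex 2.411 -2.08 4.087
endloop
endfacet
facet normal 0.559 0.587 -0.586
outer loop
vertex 3.288 -3.068 3.933
vertex 2.755 -3.409 3.083
vertex 2.411 -2.08 4.087
endloop
endfacet
facet normal 0.503 0.322 0.802
outer loop
vertex 2.411 -2.08 4.087
vertex 2.802 -3.579 4.443
vertex 3.288 -3.068 3.933
endloop
endfacet
facet normal 0.660 -0.743 -0.116
outer loop
vertex 3.288 -3.068 3.933
vertex 2.269 -3.92 3.593
vertex 2.755 -3.409 3.083
endloop
endfacet
facet normal 0.660 -0.743 -0.116
outer loop
vertex 2.802 -3.579 4.443
vertex 2.269 -3.92 3.593
vertex 3.288 -3.068 3.933
endloop
endfacet
facet normal -0.564 0.142 0.813
outer loop
vertex 0.414 2.878 -2.015
vertex 0.088 3.658 -2.378
vertex -1.166 1.794 -2.922
endloop
endfacet
facet normal 0.355 -0.848 0.394
outer loop
vertex -0.168 1.542 -4.362
vertex 0.414 2.878 -2.015
vertex -1.166 1.794 -2.922
endloop
endfacet
facet normal -0.564 0.142 0.813
outer loop
vertex -1.166 1.794 -2.922
vertex 0.088 3.658 -2.378
vertex -1.493 2.574 -3.285
endloop
endfacet
facet normal -0.746 -0.511 -0.427
outer loop
vertex -1.493 2.574 -3.285
vertex -0.168 1.542 -4.362
vertex -1.166 1.794 -2.922
endloop
endfacet
facet normal 0.746 0.511 0.428
outer loop
vertex 0.414 2.878 -2.015
vertex 1.086 3.406 -3.818
vertex 0.088 3.658 -2.378
endloop
endfacet
facet normal 0.355 -0.848 0.395
outer loop
vertex 1.413 2.626 -3.455
vertex 0.414 2.878 -2.015
vertex -0.168 1.542 -4.362
endloop
endfacet
facet normal 0.745 0.511 0.428
outer loop
vertex 1.413 2.626 -3.455
vertex 1.086 3.406 -3.818
vertex 0.414 2.878 -2.015
endloop
endfacet
facet normal -0.355 0.848 -0.394
outer loop
vertex 0.088 3.658 -2.378
vertex 1.086 3.406 -3.818
vertex -1.493 2.574 -3.285
endloop
endfacet
facet normal -0.746 -0.511 -0.428
outer loop
vertex -0.494 2.322 -4.725
vertex -0.168 1.542 -4.362
vertex -1.493 2.574 -3.285
endloop
endfacet
facet normal -0.355 0.848 -0.395
outer loop
vertex -1.493 2.574 -3.285
vertex 1.086 3.406 -3.818
vertex -0.494 2.322 -4.725
endloop
endfacet
facet normal 0.564 -0.143 -0.813
outer loop
vertex -0.494 2.322 -4.725
vertex 1.413 2.626 -3.455
vertex -0.168 1.542 -4.362
endloop
endfacet
facet normal 0.564 -0.142 -0.813
outer loop
vertex 1.086 3.406 -3.818
vertex 1.413 2.626 -3.455
vertex -0.494 2.322 -4.725
endloop
endfacet
facet normal -0.867 0.458 -0.198
outer loop
vertex -3.513 2.753 -1.194
vertex -2.986 3.503 -1.765
vertex -3.726 1.622 -2.879
endloop
endfacet
facet normal -0.489 -0.694 0.528
outer loop
vertex -2.054 0.737 -2.495
vertex -3.513 2.753 -1.194
vertex -3.726 1.622 -2.879
endloop
endfacet
facet normal -0.866 0.459 -0.199
outer loop
vertex -3.726 1.622 -2.879
vertex -2.986 3.503 -1.765
vertex -3.198 2.372 -3.449
endloop
endfacet
facet normal -0.104 -0.554 -0.826
outer loop
vertex -3.198 2.372 -3.449
vertex -2.054 0.737 -2.495
vertex -3.726 1.622 -2.879
endloop
endfacet
facet normal 0.104 0.555 0.825
outer loop
vertex -3.513 2.753 -1.194
vertex -1.314 2.618 -1.381
vertex -2.986 3.503 -1.765
endloop
endfacet
facet normal -0.489 -0.694 0.528
outer loop
vertex -1.842 1.868 -0.811
vertex -3.513 2.753 -1.194
vertex -2.054 0.737 -2.495
endloop
endfacet
facet normal 0.104 0.554 0.826
outer loop
vertex -1.842 1.868 -0.811
vertex -1.314 2.618 -1.381
vertex -3.513 2.753 -1.194
endloop
endfacet
facet normal 0.489 0.694 -0.528
outer loop
vertex -2.986 3.503 -1.765
vertex -1.314 2.618 -1.381
vertex -3.198 2.372 -3.449
endloop
endfacet
facet normal -0.105 -0.555 -0.825
outer loop
vertex -1.527 1.487 -3.066
vertex -2.054 0.737 -2.495
vertex -3.198 2.372 -3.449
endloop
endfacet
facet normal 0.489 0.694 -0.528
outer loop
vertex -3.198 2.372 -3.449
vertex -1.314 2.618 -1.381
vertex -1.527 1.487 -3.066
endloop
endfacet
facet normal 0.867 -0.458 0.198
outer loop
vertex -1.527 1.487 -3.066
vertex -1.842 1.868 -0.811
vertex -2.054 0.737 -2.495
endloop
endfacet
facet normal 0.866 -0.459 0.199
outer loop
vertex -1.314 2.618 -1.381
vertex -1.842 1.868 -0.811
vertex -1.527 1.487 -3.066
endloop
endfacet

endsolid


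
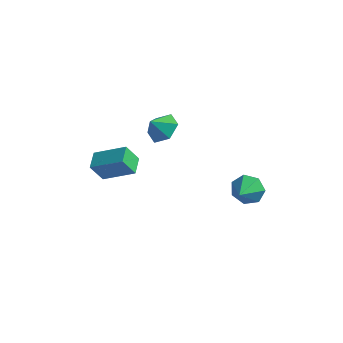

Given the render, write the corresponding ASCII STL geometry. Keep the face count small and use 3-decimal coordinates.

solid 
facet normal -0.866 -0.199 -0.458
outer loop
vertex -4.473 -0.276 -1.512
vertex -4.858 0.773 -1.239
vertex -3.98 0.203 -2.651
endloop
endfacet
facet normal 0.335 -0.911 -0.238
outer loop
vertex -2.222 0.607 -1.721
vertex -4.473 -0.276 -1.512
vertex -3.98 0.203 -2.651
endloop
endfacet
facet normal -0.866 -0.200 -0.458
outer loop
vertex -3.98 0.203 -2.651
vertex -4.858 0.773 -1.239
vertex -4.366 1.251 -2.378
endloop
endfacet
facet normal 0.370 0.360 -0.856
outer loop
vertex -4.366 1.251 -2.378
vertex -2.222 0.607 -1.721
vertex -3.98 0.203 -2.651
endloop
endfacet
facet normal -0.371 -0.359 0.857
outer loop
vertex -4.473 -0.276 -1.512
vertex -3.1 1.177 -0.309
vertex -4.858 0.773 -1.239
endloop
endfacet
facet normal 0.336 -0.912 -0.238
outer loop
vertex -2.714 0.129 -0.582
vertex -4.473 -0.276 -1.512
vertex -2.222 0.607 -1.721
endloop
endfacet
facet normal -0.370 -0.359 0.857
outer loop
vertex -2.714 0.129 -0.582
vertex -3.1 1.177 -0.309
vertex -4.473 -0.276 -1.512
endloop
endfacet
facet normal -0.335 0.912 0.238
outer loop
vertex -4.858 0.773 -1.239
vertex -3.1 1.177 -0.309
vertex -4.366 1.251 -2.378
endloop
endfacet
facet normal 0.370 0.359 -0.857
outer loop
vertex -2.607 1.656 -1.448
vertex -2.222 0.607 -1.721
vertex -4.366 1.251 -2.378
endloop
endfacet
facet normal -0.336 0.911 0.238
outer loop
vertex -4.366 1.251 -2.378
vertex -3.1 1.177 -0.309
vertex -2.607 1.656 -1.448
endloop
endfacet
facet normal 0.867 0.199 0.458
outer loop
vertex -2.607 1.656 -1.448
vertex -2.714 0.129 -0.582
vertex -2.222 0.607 -1.721
endloop
endfacet
facet normal 0.866 0.199 0.459
outer loop
vertex -3.1 1.177 -0.309
vertex -2.714 0.129 -0.582
vertex -2.607 1.656 -1.448
endloop
endfacet
facet normal 0.392 0.534 -0.749
outer loop
vertex -1.134 3.272 0.821
vertex -1.973 3.107 0.264
vertex -1.918 3.922 0.874
endloop
endfacet
facet normal 0.151 0.102 0.983
outer loop
vertex -1.134 3.272 0.821
vertex -1.918 3.922 0.874
vertex -2.407 2.513 1.096
endloop
endfacet
facet normal 0.391 0.534 -0.749
outer loop
vertex -1.918 3.922 0.874
vertex -1.973 3.107 0.264
vertex -2.757 3.756 0.318
endloop
endfacet
facet normal -0.567 0.317 0.761
outer loop
vertex -1.918 3.922 0.874
vertex -2.757 3.756 0.318
vertex -2.407 2.513 1.096
endloop
endfacet
facet normal 0.391 0.535 -0.749
outer loop
vertex -2.757 3.756 0.318
vertex -1.973 3.107 0.264
vertex -2.811 2.941 -0.292
endloop
endfacet
facet normal -0.963 -0.119 0.244
outer loop
vertex -2.757 3.756 0.318
vertex -2.811 2.941 -0.292
vertex -2.407 2.513 1.096
endloop
endfacet
facet normal 0.391 0.534 -0.749
outer loop
vertex -2.811 2.941 -0.292
vertex -1.973 3.107 0.264
vertex -2.027 2.291 -0.346
endloop
endfacet
facet normal -0.639 -0.767 -0.050
outer loop
vertex -2.811 2.941 -0.292
vertex -2.027 2.291 -0.346
vertex -2.407 2.513 1.096
endloop
endfacet
facet normal 0.391 0.534 -0.749
outer loop
vertex -2.027 2.291 -0.346
vertex -1.973 3.107 0.264
vertex -1.188 2.457 0.21
endloop
endfacet
facet normal 0.080 -0.982 0.172
outer loop
vertex -2.027 2.291 -0.346
vertex -1.188 2.457 0.21
vertex -2.407 2.513 1.096
endloop
endfacet
facet normal 0.392 0.535 -0.748
outer loop
vertex -1.188 2.457 0.21
vertex -1.973 3.107 0.264
vertex -1.134 3.272 0.821
endloop
endfacet
facet normal 0.475 -0.548 0.689
outer loop
vertex -1.188 2.457 0.21
vertex -1.134 3.272 0.821
vertex -2.407 2.513 1.096
endloop
endfacet
facet normal -0.130 0.889 -0.439
outer loop
vertex 3.419 3.787 -2.202
vertex 3.011 3.35 -2.966
vertex 2.584 3.685 -2.162
endloop
endfacet
facet normal 0.055 -0.057 0.997
outer loop
vertex 3.419 3.787 -2.202
vertex 2.584 3.685 -2.162
vertex 3.209 1.99 -2.294
endloop
endfacet
facet normal -0.129 0.889 -0.439
outer loop
vertex 2.584 3.685 -2.162
vertex 3.011 3.35 -2.966
vertex 2.071 3.331 -2.728
endloop
endfacet
facet normal -0.615 -0.284 0.735
outer loop
vertex 2.584 3.685 -2.162
vertex 2.071 3.331 -2.728
vertex 3.209 1.99 -2.294
endloop
endfacet
facet normal -0.129 0.889 -0.439
outer loop
vertex 2.071 3.331 -2.728
vertex 3.011 3.35 -2.966
vertex 2.266 2.991 -3.473
endloop
endfacet
facet normal -0.773 -0.629 0.085
outer loop
vertex 2.071 3.331 -2.728
vertex 2.266 2.991 -3.473
vertex 3.209 1.99 -2.294
endloop
endfacet
facet normal -0.130 0.889 -0.439
outer loop
vertex 2.266 2.991 -3.473
vertex 3.011 3.35 -2.966
vertex 3.022 2.922 -3.836
endloop
endfacet
facet normal -0.300 -0.832 -0.467
outer loop
vertex 2.266 2.991 -3.473
vertex 3.022 2.922 -3.836
vertex 3.209 1.99 -2.294
endloop
endfacet
facet normal -0.130 0.889 -0.439
outer loop
vertex 3.022 2.922 -3.836
vertex 3.011 3.35 -2.966
vertex 3.77 3.175 -3.545
endloop
endfacet
facet normal 0.446 -0.741 -0.502
outer loop
vertex 3.022 2.922 -3.836
vertex 3.77 3.175 -3.545
vertex 3.209 1.99 -2.294
endloop
endfacet
facet normal -0.130 0.889 -0.439
outer loop
vertex 3.77 3.175 -3.545
vertex 3.011 3.35 -2.966
vertex 3.946 3.56 -2.817
endloop
endfacet
facet normal 0.906 -0.424 0.005
outer loop
vertex 3.77 3.175 -3.545
vertex 3.946 3.56 -2.817
vertex 3.209 1.99 -2.294
endloop
endfacet
facet normal -0.130 0.889 -0.439
outer loop
vertex 3.946 3.56 -2.817
vertex 3.011 3.35 -2.966
vertex 3.419 3.787 -2.202
endloop
endfacet
facet normal 0.732 -0.120 0.671
outer loop
vertex 3.946 3.56 -2.817
vertex 3.419 3.787 -2.202
vertex 3.209 1.99 -2.294
endloop
endfacet

endsolid


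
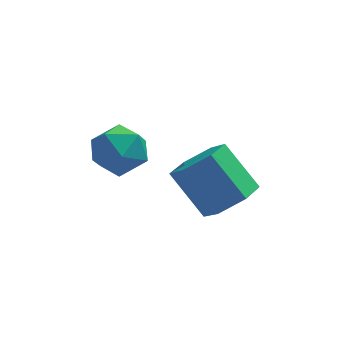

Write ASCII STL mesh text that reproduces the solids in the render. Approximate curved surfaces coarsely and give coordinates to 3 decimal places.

solid 
facet normal 0.533 -0.448 -0.717
outer loop
vertex 3.55 -2.827 -0.469
vertex 3.137 -2.139 -1.206
vertex 4.057 -1.886 -0.68
endloop
endfacet
facet normal 0.707 -0.231 0.669
outer loop
vertex 3.55 -2.827 -0.469
vertex 4.057 -1.886 -0.68
vertex 2.457 -1.91 1.002
endloop
endfacet
facet normal 0.707 -0.231 0.669
outer loop
vertex 2.457 -1.91 1.002
vertex 4.057 -1.886 -0.68
vertex 2.964 -0.968 0.792
endloop
endfacet
facet normal -0.533 0.447 0.718
outer loop
vertex 2.457 -1.91 1.002
vertex 2.964 -0.968 0.792
vertex 2.043 -1.221 0.266
endloop
endfacet
facet normal 0.533 -0.447 -0.718
outer loop
vertex 4.057 -1.886 -0.68
vertex 3.137 -2.139 -1.206
vertex 3.644 -1.197 -1.416
endloop
endfacet
facet normal 0.756 0.632 0.167
outer loop
vertex 4.057 -1.886 -0.68
vertex 3.644 -1.197 -1.416
vertex 2.964 -0.968 0.792
endloop
endfacet
facet normal 0.756 0.633 0.167
outer loop
vertex 2.964 -0.968 0.792
vertex 3.644 -1.197 -1.416
vertex 2.55 -0.28 0.055
endloop
endfacet
facet normal -0.533 0.448 0.718
outer loop
vertex 2.964 -0.968 0.792
vertex 2.55 -0.28 0.055
vertex 2.043 -1.221 0.266
endloop
endfacet
facet normal 0.533 -0.447 -0.718
outer loop
vertex 3.644 -1.197 -1.416
vertex 3.137 -2.139 -1.206
vertex 2.723 -1.45 -1.942
endloop
endfacet
facet normal 0.049 0.864 -0.502
outer loop
vertex 3.644 -1.197 -1.416
vertex 2.723 -1.45 -1.942
vertex 2.55 -0.28 0.055
endloop
endfacet
facet normal 0.049 0.864 -0.502
outer loop
vertex 2.55 -0.28 0.055
vertex 2.723 -1.45 -1.942
vertex 1.63 -0.533 -0.471
endloop
endfacet
facet normal -0.533 0.448 0.717
outer loop
vertex 2.55 -0.28 0.055
vertex 1.63 -0.533 -0.471
vertex 2.043 -1.221 0.266
endloop
endfacet
facet normal 0.533 -0.447 -0.718
outer loop
vertex 2.723 -1.45 -1.942
vertex 3.137 -2.139 -1.206
vertex 2.216 -2.392 -1.732
endloop
endfacet
facet normal -0.706 0.231 -0.669
outer loop
vertex 2.723 -1.45 -1.942
vertex 2.216 -2.392 -1.732
vertex 1.63 -0.533 -0.471
endloop
endfacet
facet normal -0.707 0.231 -0.669
outer loop
vertex 1.63 -0.533 -0.471
vertex 2.216 -2.392 -1.732
vertex 1.123 -1.474 -0.26
endloop
endfacet
facet normal -0.533 0.448 0.717
outer loop
vertex 1.63 -0.533 -0.471
vertex 1.123 -1.474 -0.26
vertex 2.043 -1.221 0.266
endloop
endfacet
facet normal 0.533 -0.448 -0.718
outer loop
vertex 2.216 -2.392 -1.732
vertex 3.137 -2.139 -1.206
vertex 2.63 -3.08 -0.995
endloop
endfacet
facet normal -0.756 -0.633 -0.166
outer loop
vertex 2.216 -2.392 -1.732
vertex 2.63 -3.08 -0.995
vertex 1.123 -1.474 -0.26
endloop
endfacet
facet normal -0.756 -0.633 -0.168
outer loop
vertex 1.123 -1.474 -0.26
vertex 2.63 -3.08 -0.995
vertex 1.536 -2.163 0.476
endloop
endfacet
facet normal -0.533 0.447 0.718
outer loop
vertex 1.123 -1.474 -0.26
vertex 1.536 -2.163 0.476
vertex 2.043 -1.221 0.266
endloop
endfacet
facet normal 0.533 -0.448 -0.717
outer loop
vertex 2.63 -3.08 -0.995
vertex 3.137 -2.139 -1.206
vertex 3.55 -2.827 -0.469
endloop
endfacet
facet normal -0.049 -0.864 0.502
outer loop
vertex 2.63 -3.08 -0.995
vertex 3.55 -2.827 -0.469
vertex 1.536 -2.163 0.476
endloop
endfacet
facet normal -0.049 -0.864 0.502
outer loop
vertex 1.536 -2.163 0.476
vertex 3.55 -2.827 -0.469
vertex 2.457 -1.91 1.002
endloop
endfacet
facet normal -0.533 0.447 0.718
outer loop
vertex 1.536 -2.163 0.476
vertex 2.457 -1.91 1.002
vertex 2.043 -1.221 0.266
endloop
endfacet
facet normal 0.316 0.945 0.080
outer loop
vertex -0.589 -1.388 1.241
vertex -0.484 -1.514 2.311
vertex 0.349 -1.737 1.655
endloop
endfacet
facet normal 0.494 0.671 -0.553
outer loop
vertex -0.589 -1.388 1.241
vertex 0.349 -1.737 1.655
vertex -0.047 -2.189 0.754
endloop
endfacet
facet normal -0.106 0.463 -0.880
outer loop
vertex -0.589 -1.388 1.241
vertex -0.047 -2.189 0.754
vertex -1.124 -2.246 0.854
endloop
endfacet
facet normal -0.654 0.610 -0.448
outer loop
vertex -0.589 -1.388 1.241
vertex -1.124 -2.246 0.854
vertex -1.394 -1.829 1.816
endloop
endfacet
facet normal -0.393 0.908 0.146
outer loop
vertex -0.589 -1.388 1.241
vertex -1.394 -1.829 1.816
vertex -0.484 -1.514 2.311
endloop
endfacet
facet normal 0.894 0.091 -0.439
outer loop
vertex -0.047 -2.189 0.754
vertex 0.349 -1.737 1.655
vertex 0.394 -2.811 1.524
endloop
endfacet
facet normal 0.606 0.536 0.588
outer loop
vertex 0.349 -1.737 1.655
vertex -0.484 -1.514 2.311
vertex 0.124 -2.394 2.486
endloop
endfacet
facet normal -0.542 0.475 0.694
outer loop
vertex -0.484 -1.514 2.311
vertex -1.394 -1.829 1.816
vertex -0.953 -2.451 2.586
endloop
endfacet
facet normal -0.964 -0.008 -0.267
outer loop
vertex -1.394 -1.829 1.816
vertex -1.124 -2.246 0.854
vertex -1.349 -2.903 1.685
endloop
endfacet
facet normal -0.077 -0.245 -0.966
outer loop
vertex -1.124 -2.246 0.854
vertex -0.047 -2.189 0.754
vertex -0.516 -3.126 1.029
endloop
endfacet
facet normal 0.654 -0.610 0.448
outer loop
vertex -0.411 -3.252 2.099
vertex 0.394 -2.811 1.524
vertex 0.124 -2.394 2.486
endloop
endfacet
facet normal 0.106 -0.463 0.880
outer loop
vertex -0.411 -3.252 2.099
vertex 0.124 -2.394 2.486
vertex -0.953 -2.451 2.586
endloop
endfacet
facet normal -0.494 -0.671 0.553
outer loop
vertex -0.411 -3.252 2.099
vertex -0.953 -2.451 2.586
vertex -1.349 -2.903 1.685
endloop
endfacet
facet normal -0.316 -0.945 -0.080
outer loop
vertex -0.411 -3.252 2.099
vertex -1.349 -2.903 1.685
vertex -0.516 -3.126 1.029
endloop
endfacet
facet normal 0.393 -0.908 -0.146
outer loop
vertex -0.411 -3.252 2.099
vertex -0.516 -3.126 1.029
vertex 0.394 -2.811 1.524
endloop
endfacet
facet normal 0.964 0.008 0.267
outer loop
vertex 0.124 -2.394 2.486
vertex 0.394 -2.811 1.524
vertex 0.349 -1.737 1.655
endloop
endfacet
facet normal 0.077 0.245 0.966
outer loop
vertex -0.953 -2.451 2.586
vertex 0.124 -2.394 2.486
vertex -0.484 -1.514 2.311
endloop
endfacet
facet normal -0.894 -0.091 0.439
outer loop
vertex -1.349 -2.903 1.685
vertex -0.953 -2.451 2.586
vertex -1.394 -1.829 1.816
endloop
endfacet
facet normal -0.606 -0.536 -0.588
outer loop
vertex -0.516 -3.126 1.029
vertex -1.349 -2.903 1.685
vertex -1.124 -2.246 0.854
endloop
endfacet
facet normal 0.542 -0.475 -0.694
outer loop
vertex 0.394 -2.811 1.524
vertex -0.516 -3.126 1.029
vertex -0.047 -2.189 0.754
endloop
endfacet

endsolid


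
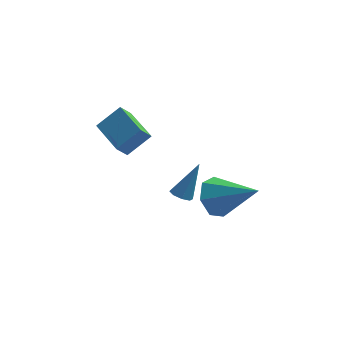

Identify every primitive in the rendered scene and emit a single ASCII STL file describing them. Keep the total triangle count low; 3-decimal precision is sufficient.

solid 
facet normal -0.392 -0.308 -0.867
outer loop
vertex 0.485 0.674 0.463
vertex 0.102 1.038 0.507
vertex 0.586 1.027 0.292
endloop
endfacet
facet normal 0.957 -0.289 -0.031
outer loop
vertex 0.485 0.674 0.463
vertex 0.586 1.027 0.292
vertex 0.818 1.602 2.093
endloop
endfacet
facet normal -0.392 -0.309 -0.867
outer loop
vertex 0.586 1.027 0.292
vertex 0.102 1.038 0.507
vertex 0.404 1.387 0.246
endloop
endfacet
facet normal 0.878 0.412 -0.245
outer loop
vertex 0.586 1.027 0.292
vertex 0.404 1.387 0.246
vertex 0.818 1.602 2.093
endloop
endfacet
facet normal -0.392 -0.309 -0.867
outer loop
vertex 0.404 1.387 0.246
vertex 0.102 1.038 0.507
vertex 0.045 1.542 0.353
endloop
endfacet
facet normal 0.343 0.921 -0.184
outer loop
vertex 0.404 1.387 0.246
vertex 0.045 1.542 0.353
vertex 0.818 1.602 2.093
endloop
endfacet
facet normal -0.391 -0.309 -0.867
outer loop
vertex 0.045 1.542 0.353
vertex 0.102 1.038 0.507
vertex -0.281 1.402 0.55
endloop
endfacet
facet normal -0.332 0.936 0.115
outer loop
vertex 0.045 1.542 0.353
vertex -0.281 1.402 0.55
vertex 0.818 1.602 2.093
endloop
endfacet
facet normal -0.391 -0.309 -0.867
outer loop
vertex -0.281 1.402 0.55
vertex 0.102 1.038 0.507
vertex -0.383 1.048 0.722
endloop
endfacet
facet normal -0.754 0.450 0.479
outer loop
vertex -0.281 1.402 0.55
vertex -0.383 1.048 0.722
vertex 0.818 1.602 2.093
endloop
endfacet
facet normal -0.391 -0.308 -0.867
outer loop
vertex -0.383 1.048 0.722
vertex 0.102 1.038 0.507
vertex -0.2 0.689 0.767
endloop
endfacet
facet normal -0.673 -0.256 0.693
outer loop
vertex -0.383 1.048 0.722
vertex -0.2 0.689 0.767
vertex 0.818 1.602 2.093
endloop
endfacet
facet normal -0.391 -0.308 -0.867
outer loop
vertex -0.2 0.689 0.767
vertex 0.102 1.038 0.507
vertex 0.159 0.534 0.66
endloop
endfacet
facet normal -0.140 -0.762 0.632
outer loop
vertex -0.2 0.689 0.767
vertex 0.159 0.534 0.66
vertex 0.818 1.602 2.093
endloop
endfacet
facet normal -0.392 -0.308 -0.867
outer loop
vertex 0.159 0.534 0.66
vertex 0.102 1.038 0.507
vertex 0.485 0.674 0.463
endloop
endfacet
facet normal 0.535 -0.777 0.333
outer loop
vertex 0.159 0.534 0.66
vertex 0.485 0.674 0.463
vertex 0.818 1.602 2.093
endloop
endfacet
facet normal -0.793 0.356 -0.494
outer loop
vertex 1.954 -1.025 0.861
vertex 1.598 -0.618 1.726
vertex 2.218 -0.198 1.034
endloop
endfacet
facet normal 0.796 -0.131 -0.591
outer loop
vertex 1.954 -1.025 0.861
vertex 2.218 -0.198 1.034
vertex 3.342 -1.402 2.814
endloop
endfacet
facet normal -0.793 0.355 -0.495
outer loop
vertex 2.218 -0.198 1.034
vertex 1.598 -0.618 1.726
vertex 2.014 0.313 1.728
endloop
endfacet
facet normal 0.826 0.541 -0.156
outer loop
vertex 2.218 -0.198 1.034
vertex 2.014 0.313 1.728
vertex 3.342 -1.402 2.814
endloop
endfacet
facet normal -0.793 0.356 -0.494
outer loop
vertex 2.014 0.313 1.728
vertex 1.598 -0.618 1.726
vertex 1.497 0.122 2.421
endloop
endfacet
facet normal 0.465 0.702 0.540
outer loop
vertex 2.014 0.313 1.728
vertex 1.497 0.122 2.421
vertex 3.342 -1.402 2.814
endloop
endfacet
facet normal -0.793 0.356 -0.494
outer loop
vertex 1.497 0.122 2.421
vertex 1.598 -0.618 1.726
vertex 1.056 -0.626 2.59
endloop
endfacet
facet normal -0.017 0.230 0.973
outer loop
vertex 1.497 0.122 2.421
vertex 1.056 -0.626 2.59
vertex 3.342 -1.402 2.814
endloop
endfacet
facet normal -0.793 0.357 -0.494
outer loop
vertex 1.056 -0.626 2.59
vertex 1.598 -0.618 1.726
vertex 1.022 -1.368 2.109
endloop
endfacet
facet normal -0.256 -0.518 0.817
outer loop
vertex 1.056 -0.626 2.59
vertex 1.022 -1.368 2.109
vertex 3.342 -1.402 2.814
endloop
endfacet
facet normal -0.793 0.356 -0.495
outer loop
vertex 1.022 -1.368 2.109
vertex 1.598 -0.618 1.726
vertex 1.422 -1.546 1.34
endloop
endfacet
facet normal -0.072 -0.979 0.189
outer loop
vertex 1.022 -1.368 2.109
vertex 1.422 -1.546 1.34
vertex 3.342 -1.402 2.814
endloop
endfacet
facet normal -0.793 0.356 -0.494
outer loop
vertex 1.422 -1.546 1.34
vertex 1.598 -0.618 1.726
vertex 1.954 -1.025 0.861
endloop
endfacet
facet normal 0.396 -0.807 -0.438
outer loop
vertex 1.422 -1.546 1.34
vertex 1.954 -1.025 0.861
vertex 3.342 -1.402 2.814
endloop
endfacet
facet normal -0.530 0.834 0.156
outer loop
vertex -2.569 2.889 4.576
vertex -2.163 3.263 3.956
vertex -3.532 2.445 3.678
endloop
endfacet
facet normal -0.489 -0.450 0.747
outer loop
vertex -2.537 0.877 3.384
vertex -2.569 2.889 4.576
vertex -3.532 2.445 3.678
endloop
endfacet
facet normal -0.530 0.833 0.157
outer loop
vertex -3.532 2.445 3.678
vertex -2.163 3.263 3.956
vertex -3.127 2.819 3.058
endloop
endfacet
facet normal -0.694 -0.319 -0.646
outer loop
vertex -3.127 2.819 3.058
vertex -2.537 0.877 3.384
vertex -3.532 2.445 3.678
endloop
endfacet
facet normal 0.693 0.319 0.646
outer loop
vertex -2.569 2.889 4.576
vertex -1.168 1.695 3.662
vertex -2.163 3.263 3.956
endloop
endfacet
facet normal -0.489 -0.450 0.747
outer loop
vertex -1.573 1.321 4.282
vertex -2.569 2.889 4.576
vertex -2.537 0.877 3.384
endloop
endfacet
facet normal 0.694 0.319 0.646
outer loop
vertex -1.573 1.321 4.282
vertex -1.168 1.695 3.662
vertex -2.569 2.889 4.576
endloop
endfacet
facet normal 0.489 0.450 -0.747
outer loop
vertex -2.163 3.263 3.956
vertex -1.168 1.695 3.662
vertex -3.127 2.819 3.058
endloop
endfacet
facet normal -0.693 -0.319 -0.646
outer loop
vertex -2.131 1.251 2.764
vertex -2.537 0.877 3.384
vertex -3.127 2.819 3.058
endloop
endfacet
facet normal 0.489 0.451 -0.747
outer loop
vertex -3.127 2.819 3.058
vertex -1.168 1.695 3.662
vertex -2.131 1.251 2.764
endloop
endfacet
facet normal 0.530 -0.834 -0.156
outer loop
vertex -2.131 1.251 2.764
vertex -1.573 1.321 4.282
vertex -2.537 0.877 3.384
endloop
endfacet
facet normal 0.530 -0.833 -0.156
outer loop
vertex -1.168 1.695 3.662
vertex -1.573 1.321 4.282
vertex -2.131 1.251 2.764
endloop
endfacet

endsolid


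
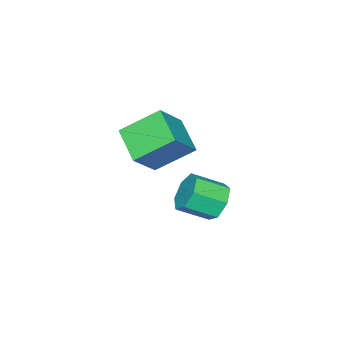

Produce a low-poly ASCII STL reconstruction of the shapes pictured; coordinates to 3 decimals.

solid 
facet normal -0.705 0.050 -0.707
outer loop
vertex -1.581 -5.234 0.009
vertex -2.712 -3.862 1.234
vertex -0.677 -3.778 -0.788
endloop
endfacet
facet normal 0.524 -0.636 -0.567
outer loop
vertex 0.712 -3.878 0.606
vertex -1.581 -5.234 0.009
vertex -0.677 -3.778 -0.788
endloop
endfacet
facet normal -0.705 0.051 -0.707
outer loop
vertex -0.677 -3.778 -0.788
vertex -2.712 -3.862 1.234
vertex -1.808 -2.406 0.438
endloop
endfacet
facet normal 0.478 0.771 -0.421
outer loop
vertex -1.808 -2.406 0.438
vertex 0.712 -3.878 0.606
vertex -0.677 -3.778 -0.788
endloop
endfacet
facet normal -0.478 -0.771 0.421
outer loop
vertex -1.581 -5.234 0.009
vertex -1.323 -3.962 2.628
vertex -2.712 -3.862 1.234
endloop
endfacet
facet normal 0.524 -0.635 -0.568
outer loop
vertex -0.192 -5.334 1.402
vertex -1.581 -5.234 0.009
vertex 0.712 -3.878 0.606
endloop
endfacet
facet normal -0.478 -0.771 0.421
outer loop
vertex -0.192 -5.334 1.402
vertex -1.323 -3.962 2.628
vertex -1.581 -5.234 0.009
endloop
endfacet
facet normal -0.524 0.635 0.567
outer loop
vertex -2.712 -3.862 1.234
vertex -1.323 -3.962 2.628
vertex -1.808 -2.406 0.438
endloop
endfacet
facet normal 0.478 0.771 -0.421
outer loop
vertex -0.419 -2.506 1.831
vertex 0.712 -3.878 0.606
vertex -1.808 -2.406 0.438
endloop
endfacet
facet normal -0.523 0.636 0.568
outer loop
vertex -1.808 -2.406 0.438
vertex -1.323 -3.962 2.628
vertex -0.419 -2.506 1.831
endloop
endfacet
facet normal 0.705 -0.051 0.708
outer loop
vertex -0.419 -2.506 1.831
vertex -0.192 -5.334 1.402
vertex 0.712 -3.878 0.606
endloop
endfacet
facet normal 0.705 -0.051 0.707
outer loop
vertex -1.323 -3.962 2.628
vertex -0.192 -5.334 1.402
vertex -0.419 -2.506 1.831
endloop
endfacet
facet normal -0.573 0.671 -0.472
outer loop
vertex -2.773 -1.424 -3.233
vertex -3.231 -2.197 -3.776
vertex -3.515 -1.789 -2.851
endloop
endfacet
facet normal 0.092 0.625 0.775
outer loop
vertex -2.773 -1.424 -3.233
vertex -3.515 -1.789 -2.851
vertex -1.811 -2.55 -2.44
endloop
endfacet
facet normal 0.091 0.623 0.777
outer loop
vertex -1.811 -2.55 -2.44
vertex -3.515 -1.789 -2.851
vertex -2.554 -2.916 -2.059
endloop
endfacet
facet normal 0.572 -0.671 0.472
outer loop
vertex -1.811 -2.55 -2.44
vertex -2.554 -2.916 -2.059
vertex -2.269 -3.323 -2.984
endloop
endfacet
facet normal -0.572 0.671 -0.472
outer loop
vertex -3.515 -1.789 -2.851
vertex -3.231 -2.197 -3.776
vertex -4.044 -2.461 -3.166
endloop
endfacet
facet normal -0.580 0.076 0.811
outer loop
vertex -3.515 -1.789 -2.851
vertex -4.044 -2.461 -3.166
vertex -2.554 -2.916 -2.059
endloop
endfacet
facet normal -0.580 0.075 0.811
outer loop
vertex -2.554 -2.916 -2.059
vertex -4.044 -2.461 -3.166
vertex -3.082 -3.588 -2.374
endloop
endfacet
facet normal 0.572 -0.671 0.472
outer loop
vertex -2.554 -2.916 -2.059
vertex -3.082 -3.588 -2.374
vertex -2.269 -3.323 -2.984
endloop
endfacet
facet normal -0.572 0.671 -0.472
outer loop
vertex -4.044 -2.461 -3.166
vertex -3.231 -2.197 -3.776
vertex -3.96 -2.934 -3.941
endloop
endfacet
facet normal -0.815 -0.530 0.235
outer loop
vertex -4.044 -2.461 -3.166
vertex -3.96 -2.934 -3.941
vertex -3.082 -3.588 -2.374
endloop
endfacet
facet normal -0.815 -0.530 0.235
outer loop
vertex -3.082 -3.588 -2.374
vertex -3.96 -2.934 -3.941
vertex -2.998 -4.061 -3.148
endloop
endfacet
facet normal 0.573 -0.670 0.472
outer loop
vertex -3.082 -3.588 -2.374
vertex -2.998 -4.061 -3.148
vertex -2.269 -3.323 -2.984
endloop
endfacet
facet normal -0.572 0.671 -0.472
outer loop
vertex -3.96 -2.934 -3.941
vertex -3.231 -2.197 -3.776
vertex -3.327 -2.852 -4.591
endloop
endfacet
facet normal -0.436 -0.736 -0.517
outer loop
vertex -3.96 -2.934 -3.941
vertex -3.327 -2.852 -4.591
vertex -2.998 -4.061 -3.148
endloop
endfacet
facet normal -0.437 -0.736 -0.517
outer loop
vertex -2.998 -4.061 -3.148
vertex -3.327 -2.852 -4.591
vertex -2.365 -3.979 -3.799
endloop
endfacet
facet normal 0.572 -0.670 0.472
outer loop
vertex -2.998 -4.061 -3.148
vertex -2.365 -3.979 -3.799
vertex -2.269 -3.323 -2.984
endloop
endfacet
facet normal -0.573 0.671 -0.472
outer loop
vertex -3.327 -2.852 -4.591
vertex -3.231 -2.197 -3.776
vertex -2.622 -2.276 -4.628
endloop
endfacet
facet normal 0.271 -0.388 -0.881
outer loop
vertex -3.327 -2.852 -4.591
vertex -2.622 -2.276 -4.628
vertex -2.365 -3.979 -3.799
endloop
endfacet
facet normal 0.271 -0.388 -0.881
outer loop
vertex -2.365 -3.979 -3.799
vertex -2.622 -2.276 -4.628
vertex -1.66 -3.403 -3.836
endloop
endfacet
facet normal 0.572 -0.670 0.472
outer loop
vertex -2.365 -3.979 -3.799
vertex -1.66 -3.403 -3.836
vertex -2.269 -3.323 -2.984
endloop
endfacet
facet normal -0.573 0.671 -0.471
outer loop
vertex -2.622 -2.276 -4.628
vertex -3.231 -2.197 -3.776
vertex -2.375 -1.64 -4.023
endloop
endfacet
facet normal 0.774 0.252 -0.581
outer loop
vertex -2.622 -2.276 -4.628
vertex -2.375 -1.64 -4.023
vertex -1.66 -3.403 -3.836
endloop
endfacet
facet normal 0.774 0.252 -0.580
outer loop
vertex -1.66 -3.403 -3.836
vertex -2.375 -1.64 -4.023
vertex -1.414 -2.767 -3.231
endloop
endfacet
facet normal 0.572 -0.670 0.472
outer loop
vertex -1.66 -3.403 -3.836
vertex -1.414 -2.767 -3.231
vertex -2.269 -3.323 -2.984
endloop
endfacet
facet normal -0.572 0.671 -0.472
outer loop
vertex -2.375 -1.64 -4.023
vertex -3.231 -2.197 -3.776
vertex -2.773 -1.424 -3.233
endloop
endfacet
facet normal 0.694 0.703 0.158
outer loop
vertex -2.375 -1.64 -4.023
vertex -2.773 -1.424 -3.233
vertex -1.414 -2.767 -3.231
endloop
endfacet
facet normal 0.694 0.703 0.156
outer loop
vertex -1.414 -2.767 -3.231
vertex -2.773 -1.424 -3.233
vertex -1.811 -2.55 -2.44
endloop
endfacet
facet normal 0.572 -0.671 0.471
outer loop
vertex -1.414 -2.767 -3.231
vertex -1.811 -2.55 -2.44
vertex -2.269 -3.323 -2.984
endloop
endfacet

endsolid


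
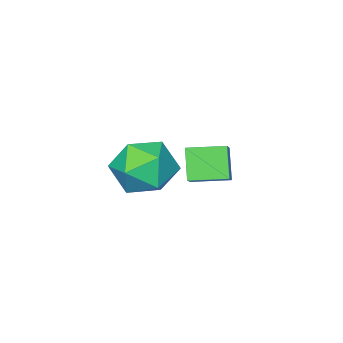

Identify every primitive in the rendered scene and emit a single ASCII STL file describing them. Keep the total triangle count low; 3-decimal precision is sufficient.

solid 
facet normal -0.133 0.136 0.982
outer loop
vertex -1.388 -0.972 -0.936
vertex -2.207 -1.788 -0.934
vertex -1.103 -2.077 -0.745
endloop
endfacet
facet normal 0.541 0.277 0.794
outer loop
vertex -1.388 -0.972 -0.936
vertex -1.103 -2.077 -0.745
vertex -0.44 -1.418 -1.426
endloop
endfacet
facet normal 0.529 0.793 0.302
outer loop
vertex -1.388 -0.972 -0.936
vertex -0.44 -1.418 -1.426
vertex -1.134 -0.722 -2.036
endloop
endfacet
facet normal -0.151 0.971 0.186
outer loop
vertex -1.388 -0.972 -0.936
vertex -1.134 -0.722 -2.036
vertex -2.226 -0.95 -1.732
endloop
endfacet
facet normal -0.561 0.564 0.606
outer loop
vertex -1.388 -0.972 -0.936
vertex -2.226 -0.95 -1.732
vertex -2.207 -1.788 -0.934
endloop
endfacet
facet normal 0.814 -0.310 0.492
outer loop
vertex -0.44 -1.418 -1.426
vertex -1.103 -2.077 -0.745
vertex -0.674 -2.51 -1.728
endloop
endfacet
facet normal -0.277 -0.539 0.795
outer loop
vertex -1.103 -2.077 -0.745
vertex -2.207 -1.788 -0.934
vertex -1.766 -2.738 -1.424
endloop
endfacet
facet normal -0.970 0.156 0.187
outer loop
vertex -2.207 -1.788 -0.934
vertex -2.226 -0.95 -1.732
vertex -2.46 -2.042 -2.034
endloop
endfacet
facet normal -0.307 0.814 -0.493
outer loop
vertex -2.226 -0.95 -1.732
vertex -1.134 -0.722 -2.036
vertex -1.797 -1.383 -2.715
endloop
endfacet
facet normal 0.794 0.526 -0.304
outer loop
vertex -1.134 -0.722 -2.036
vertex -0.44 -1.418 -1.426
vertex -0.693 -1.672 -2.526
endloop
endfacet
facet normal 0.151 -0.971 -0.186
outer loop
vertex -1.512 -2.488 -2.524
vertex -0.674 -2.51 -1.728
vertex -1.766 -2.738 -1.424
endloop
endfacet
facet normal -0.529 -0.793 -0.302
outer loop
vertex -1.512 -2.488 -2.524
vertex -1.766 -2.738 -1.424
vertex -2.46 -2.042 -2.034
endloop
endfacet
facet normal -0.541 -0.277 -0.794
outer loop
vertex -1.512 -2.488 -2.524
vertex -2.46 -2.042 -2.034
vertex -1.797 -1.383 -2.715
endloop
endfacet
facet normal 0.133 -0.136 -0.982
outer loop
vertex -1.512 -2.488 -2.524
vertex -1.797 -1.383 -2.715
vertex -0.693 -1.672 -2.526
endloop
endfacet
facet normal 0.561 -0.564 -0.606
outer loop
vertex -1.512 -2.488 -2.524
vertex -0.693 -1.672 -2.526
vertex -0.674 -2.51 -1.728
endloop
endfacet
facet normal 0.307 -0.814 0.493
outer loop
vertex -1.766 -2.738 -1.424
vertex -0.674 -2.51 -1.728
vertex -1.103 -2.077 -0.745
endloop
endfacet
facet normal -0.794 -0.526 0.304
outer loop
vertex -2.46 -2.042 -2.034
vertex -1.766 -2.738 -1.424
vertex -2.207 -1.788 -0.934
endloop
endfacet
facet normal -0.814 0.310 -0.492
outer loop
vertex -1.797 -1.383 -2.715
vertex -2.46 -2.042 -2.034
vertex -2.226 -0.95 -1.732
endloop
endfacet
facet normal 0.277 0.539 -0.795
outer loop
vertex -0.693 -1.672 -2.526
vertex -1.797 -1.383 -2.715
vertex -1.134 -0.722 -2.036
endloop
endfacet
facet normal 0.970 -0.156 -0.187
outer loop
vertex -0.674 -2.51 -1.728
vertex -0.693 -1.672 -2.526
vertex -0.44 -1.418 -1.426
endloop
endfacet
facet normal -0.607 -0.557 -0.567
outer loop
vertex -1.48 0.237 -0.071
vertex -2.344 1.063 0.042
vertex -1.085 0.781 -1.028
endloop
endfacet
facet normal 0.720 -0.688 -0.094
outer loop
vertex -0.436 1.377 -0.422
vertex -1.48 0.237 -0.071
vertex -1.085 0.781 -1.028
endloop
endfacet
facet normal -0.607 -0.558 -0.567
outer loop
vertex -1.085 0.781 -1.028
vertex -2.344 1.063 0.042
vertex -1.949 1.607 -0.916
endloop
endfacet
facet normal 0.338 0.464 -0.819
outer loop
vertex -1.949 1.607 -0.916
vertex -0.436 1.377 -0.422
vertex -1.085 0.781 -1.028
endloop
endfacet
facet normal -0.337 -0.465 0.819
outer loop
vertex -1.48 0.237 -0.071
vertex -1.695 1.659 0.648
vertex -2.344 1.063 0.042
endloop
endfacet
facet normal 0.720 -0.688 -0.094
outer loop
vertex -0.831 0.833 0.536
vertex -1.48 0.237 -0.071
vertex -0.436 1.377 -0.422
endloop
endfacet
facet normal -0.338 -0.465 0.818
outer loop
vertex -0.831 0.833 0.536
vertex -1.695 1.659 0.648
vertex -1.48 0.237 -0.071
endloop
endfacet
facet normal -0.720 0.688 0.094
outer loop
vertex -2.344 1.063 0.042
vertex -1.695 1.659 0.648
vertex -1.949 1.607 -0.916
endloop
endfacet
facet normal 0.338 0.465 -0.818
outer loop
vertex -1.3 2.203 -0.309
vertex -0.436 1.377 -0.422
vertex -1.949 1.607 -0.916
endloop
endfacet
facet normal -0.720 0.688 0.094
outer loop
vertex -1.949 1.607 -0.916
vertex -1.695 1.659 0.648
vertex -1.3 2.203 -0.309
endloop
endfacet
facet normal 0.607 0.557 0.567
outer loop
vertex -1.3 2.203 -0.309
vertex -0.831 0.833 0.536
vertex -0.436 1.377 -0.422
endloop
endfacet
facet normal 0.606 0.557 0.567
outer loop
vertex -1.695 1.659 0.648
vertex -0.831 0.833 0.536
vertex -1.3 2.203 -0.309
endloop
endfacet

endsolid
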